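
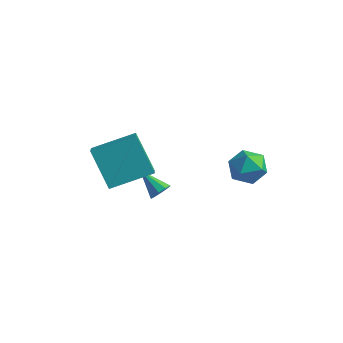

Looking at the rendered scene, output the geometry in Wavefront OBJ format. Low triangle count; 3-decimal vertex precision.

v 2.428 3.679 0.213
v 2.855 4.07 -0.601
v 3.165 2.27 -0.079
v 3.592 2.661 -0.893
v 3.869 2.972 0.016
v 3.413 3.843 0.196
v 2.607 2.497 -0.876
v 2.151 3.368 -0.696
v 2.966 3.34 -1.274
v 3.745 3.634 -0.723
v 2.275 2.706 0.043
v 3.054 3 0.594
v -0.033 0.743 -1.799
v 0.272 0.664 -1.324
v -1.287 0.937 -0.961
v 0.267 1.042 -1.418
v 0.122 1.281 -1.69
v -0.095 1.268 -2.013
v -0.284 1.009 -2.236
v -0.355 0.626 -2.254
v -0.276 0.298 -2.059
v -0.083 0.178 -1.742
v 0.134 0.323 -1.452
v -0.619 -2.375 0.713
v -0.004 -3.273 1.442
v -1.874 -1.919 2.334
v -1.259 -2.817 3.063
v 0.739 -0.923 1.357
v 1.354 -1.821 2.086
v -0.516 -0.467 2.978
v 0.099 -1.365 3.707
f 1 12 6
f 1 6 2
f 1 2 8
f 1 8 11
f 1 11 12
f 2 6 10
f 6 12 5
f 12 11 3
f 11 8 7
f 8 2 9
f 4 10 5
f 4 5 3
f 4 3 7
f 4 7 9
f 4 9 10
f 5 10 6
f 3 5 12
f 7 3 11
f 9 7 8
f 10 9 2
f 14 13 16
f 14 16 15
f 16 13 17
f 16 17 15
f 17 13 18
f 17 18 15
f 18 13 19
f 18 19 15
f 19 13 20
f 19 20 15
f 20 13 21
f 20 21 15
f 21 13 22
f 21 22 15
f 22 13 23
f 22 23 15
f 23 13 14
f 23 14 15
f 25 27 24
f 28 25 24
f 24 27 26
f 26 28 24
f 25 31 27
f 29 25 28
f 29 31 25
f 27 31 26
f 30 28 26
f 26 31 30
f 30 29 28
f 31 29 30



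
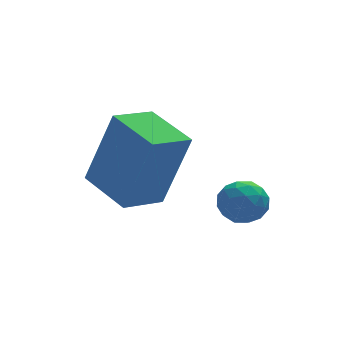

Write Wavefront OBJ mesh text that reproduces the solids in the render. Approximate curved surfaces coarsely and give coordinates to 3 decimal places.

v 1.381 -0.12 1.716
v 1.976 -0.321 1.891
v 0.984 -1.059 1.989
v 1.579 -1.26 2.164
v 1.274 -0.802 2.514
v 1.519 -0.222 2.345
v 1.441 -1.158 1.535
v 1.686 -0.578 1.366
v 2.013 -0.963 1.779
v 1.91 -0.743 2.384
v 1.05 -0.637 1.496
v 0.947 -0.417 2.101
v 1.713 -0.139 1.78
v 1.247 -1.241 2.1
v 1.067 -0.973 2.306
v 1.417 -1.091 2.409
v 1.445 -0.08 2.047
v 1.795 -0.198 2.149
v 1.382 -0.481 2.515
v 1.165 -1.182 1.731
v 1.515 -1.3 1.833
v 1.543 -0.289 1.471
v 1.893 -0.407 1.574
v 1.578 -0.899 1.365
v 2.085 -0.634 1.816
v 1.851 -1.185 1.977
v 1.77 -1.125 1.607
v 1.914 -0.784 1.508
v 2.024 -0.504 2.172
v 1.791 -1.056 2.332
v 1.611 -0.787 2.538
v 1.756 -0.446 2.439
v 2.046 -0.881 2.106
v 1.169 -0.324 1.548
v 0.936 -0.876 1.708
v 1.204 -0.934 1.441
v 1.349 -0.593 1.342
v 1.109 -0.195 1.903
v 0.875 -0.746 2.064
v 1.046 -0.596 2.372
v 1.19 -0.255 2.273
v 0.914 -0.499 1.774
v -1.183 -0.053 1.789
v -0.528 -0.225 3.883
v -1.782 1.312 2.089
v -1.126 1.14 4.182
v -0.114 0.48 1.498
v 0.542 0.308 3.591
v -0.712 1.845 1.797
v -0.057 1.673 3.891
f 1 38 17
f 38 12 41
f 17 41 6
f 38 41 17
f 1 17 13
f 17 6 18
f 13 18 2
f 17 18 13
f 1 13 22
f 13 2 23
f 22 23 8
f 13 23 22
f 1 22 34
f 22 8 37
f 34 37 11
f 22 37 34
f 1 34 38
f 34 11 42
f 38 42 12
f 34 42 38
f 2 18 29
f 18 6 32
f 29 32 10
f 18 32 29
f 6 41 19
f 41 12 40
f 19 40 5
f 41 40 19
f 12 42 39
f 42 11 35
f 39 35 3
f 42 35 39
f 11 37 36
f 37 8 24
f 36 24 7
f 37 24 36
f 8 23 28
f 23 2 25
f 28 25 9
f 23 25 28
f 4 30 16
f 30 10 31
f 16 31 5
f 30 31 16
f 4 16 14
f 16 5 15
f 14 15 3
f 16 15 14
f 4 14 21
f 14 3 20
f 21 20 7
f 14 20 21
f 4 21 26
f 21 7 27
f 26 27 9
f 21 27 26
f 4 26 30
f 26 9 33
f 30 33 10
f 26 33 30
f 5 31 19
f 31 10 32
f 19 32 6
f 31 32 19
f 3 15 39
f 15 5 40
f 39 40 12
f 15 40 39
f 7 20 36
f 20 3 35
f 36 35 11
f 20 35 36
f 9 27 28
f 27 7 24
f 28 24 8
f 27 24 28
f 10 33 29
f 33 9 25
f 29 25 2
f 33 25 29
f 44 46 43
f 47 44 43
f 43 46 45
f 45 47 43
f 44 50 46
f 48 44 47
f 48 50 44
f 46 50 45
f 49 47 45
f 45 50 49
f 49 48 47
f 50 48 49



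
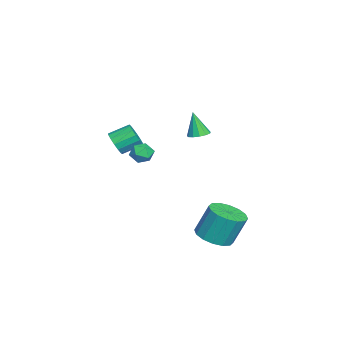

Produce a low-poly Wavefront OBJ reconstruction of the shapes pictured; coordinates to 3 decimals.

v -2.681 -2.763 0.437
v -2.19 -2.888 0.977
v -2.528 -1.863 1.522
v -3.019 -1.737 0.983
v -1.999 -2.685 0.714
v -2.337 -1.66 1.26
v -1.99 -2.503 0.377
v -2.329 -1.478 0.923
v -2.167 -2.39 0.056
v -2.505 -1.365 0.602
v -2.481 -2.378 -0.163
v -2.82 -1.352 0.383
v -2.849 -2.468 -0.221
v -3.187 -1.443 0.325
v -3.172 -2.637 -0.102
v -3.51 -1.612 0.443
v -3.363 -2.84 0.16
v -3.701 -1.815 0.706
v -3.371 -3.022 0.497
v -3.71 -1.997 1.043
v -3.195 -3.135 0.818
v -3.533 -2.11 1.364
v -2.88 -3.148 1.037
v -3.219 -2.122 1.583
v -2.513 -3.057 1.095
v -2.851 -2.032 1.641
v -0.506 -0.852 1.312
v -0.182 -1.311 0.942
v -1.358 -0.909 0.638
v -1.034 -1.368 0.268
v -1.248 -1.524 0.886
v -0.721 -1.489 1.303
v -0.819 -0.731 0.277
v -0.292 -0.696 0.694
v -0.375 -1.237 0.302
v -0.641 -1.727 0.679
v -0.899 -0.493 0.901
v -1.165 -0.983 1.278
v 1.03 2.661 -3.781
v 1.572 1.877 -3.418
v 1.452 2.555 -1.776
v 0.91 3.339 -2.139
v 1.93 2.244 -3.543
v 1.81 2.922 -1.902
v 2.047 2.723 -3.732
v 1.927 3.401 -2.091
v 1.891 3.185 -3.935
v 1.772 3.863 -2.293
v 1.505 3.507 -4.096
v 1.385 4.185 -2.454
v 0.991 3.602 -4.172
v 0.872 4.28 -2.531
v 0.488 3.445 -4.144
v 0.368 4.123 -2.502
v 0.13 3.078 -4.018
v 0.01 3.756 -2.377
v 0.013 2.599 -3.829
v -0.107 3.277 -2.188
v 0.168 2.137 -3.627
v 0.049 2.815 -1.985
v 0.555 1.815 -3.466
v 0.435 2.493 -1.824
v 1.068 1.72 -3.389
v 0.949 2.398 -1.748
v 0.073 1.794 2.639
v 0.614 1.588 2.679
v -0.153 1.466 4.001
v 0.63 1.905 2.758
v 0.469 2.187 2.799
v 0.182 2.343 2.789
v -0.139 2.326 2.731
v -0.393 2.139 2.644
v -0.499 1.843 2.555
v -0.423 1.531 2.493
v -0.19 1.303 2.477
v 0.127 1.23 2.512
v 0.427 1.337 2.587
f 2 1 5
f 2 5 3
f 3 5 6
f 3 6 4
f 5 1 7
f 5 7 6
f 6 7 8
f 6 8 4
f 7 1 9
f 7 9 8
f 8 9 10
f 8 10 4
f 9 1 11
f 9 11 10
f 10 11 12
f 10 12 4
f 11 1 13
f 11 13 12
f 12 13 14
f 12 14 4
f 13 1 15
f 13 15 14
f 14 15 16
f 14 16 4
f 15 1 17
f 15 17 16
f 16 17 18
f 16 18 4
f 17 1 19
f 17 19 18
f 18 19 20
f 18 20 4
f 19 1 21
f 19 21 20
f 20 21 22
f 20 22 4
f 21 1 23
f 21 23 22
f 22 23 24
f 22 24 4
f 23 1 25
f 23 25 24
f 24 25 26
f 24 26 4
f 25 1 2
f 25 2 26
f 26 2 3
f 26 3 4
f 27 38 32
f 27 32 28
f 27 28 34
f 27 34 37
f 27 37 38
f 28 32 36
f 32 38 31
f 38 37 29
f 37 34 33
f 34 28 35
f 30 36 31
f 30 31 29
f 30 29 33
f 30 33 35
f 30 35 36
f 31 36 32
f 29 31 38
f 33 29 37
f 35 33 34
f 36 35 28
f 40 39 43
f 40 43 41
f 41 43 44
f 41 44 42
f 43 39 45
f 43 45 44
f 44 45 46
f 44 46 42
f 45 39 47
f 45 47 46
f 46 47 48
f 46 48 42
f 47 39 49
f 47 49 48
f 48 49 50
f 48 50 42
f 49 39 51
f 49 51 50
f 50 51 52
f 50 52 42
f 51 39 53
f 51 53 52
f 52 53 54
f 52 54 42
f 53 39 55
f 53 55 54
f 54 55 56
f 54 56 42
f 55 39 57
f 55 57 56
f 56 57 58
f 56 58 42
f 57 39 59
f 57 59 58
f 58 59 60
f 58 60 42
f 59 39 61
f 59 61 60
f 60 61 62
f 60 62 42
f 61 39 63
f 61 63 62
f 62 63 64
f 62 64 42
f 63 39 40
f 63 40 64
f 64 40 41
f 64 41 42
f 66 65 68
f 66 68 67
f 68 65 69
f 68 69 67
f 69 65 70
f 69 70 67
f 70 65 71
f 70 71 67
f 71 65 72
f 71 72 67
f 72 65 73
f 72 73 67
f 73 65 74
f 73 74 67
f 74 65 75
f 74 75 67
f 75 65 76
f 75 76 67
f 76 65 77
f 76 77 67
f 77 65 66
f 77 66 67



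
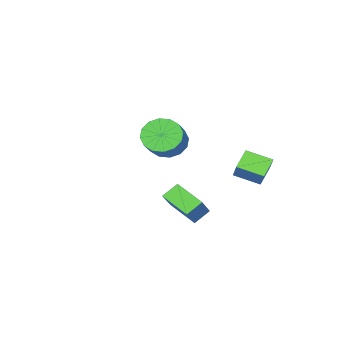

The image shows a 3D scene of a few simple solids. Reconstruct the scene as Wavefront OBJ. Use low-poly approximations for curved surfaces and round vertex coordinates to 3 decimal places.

v 0.01 3.086 -3.171
v 1.058 3.532 -2.061
v 0.061 4.422 -3.757
v 1.109 4.869 -2.647
v 0.671 2.831 -3.693
v 1.719 3.278 -2.583
v 0.722 4.168 -4.279
v 1.77 4.614 -3.169
v -3.802 4.098 -3.859
v -3.292 2.995 -3.455
v -4.726 3.881 -3.283
v -4.215 2.779 -2.879
v -3.405 4.581 -3.041
v -2.894 3.479 -2.637
v -4.328 4.365 -2.465
v -3.818 3.262 -2.061
v -4.134 -1.397 -3.069
v -3.503 -1.365 -3.805
v -2.414 -0.791 -2.846
v -3.046 -0.823 -2.111
v -3.733 -0.919 -3.812
v -2.644 -0.345 -2.853
v -4.07 -0.6 -3.619
v -2.981 -0.027 -2.661
v -4.424 -0.496 -3.28
v -3.336 0.078 -2.321
v -4.701 -0.632 -2.884
v -3.613 -0.058 -1.925
v -4.826 -0.974 -2.537
v -3.738 -0.4 -1.579
v -4.766 -1.429 -2.334
v -3.677 -0.855 -1.375
v -4.536 -1.875 -2.327
v -3.447 -1.301 -1.368
v -4.199 -2.193 -2.519
v -3.11 -1.62 -1.561
v -3.844 -2.298 -2.859
v -2.756 -1.724 -1.9
v -3.567 -2.162 -3.255
v -2.479 -1.588 -2.296
v -3.442 -1.82 -3.601
v -2.354 -1.246 -2.643
f 2 4 1
f 5 2 1
f 1 4 3
f 3 5 1
f 2 8 4
f 6 2 5
f 6 8 2
f 4 8 3
f 7 5 3
f 3 8 7
f 7 6 5
f 8 6 7
f 10 12 9
f 13 10 9
f 9 12 11
f 11 13 9
f 10 16 12
f 14 10 13
f 14 16 10
f 12 16 11
f 15 13 11
f 11 16 15
f 15 14 13
f 16 14 15
f 18 17 21
f 18 21 19
f 19 21 22
f 19 22 20
f 21 17 23
f 21 23 22
f 22 23 24
f 22 24 20
f 23 17 25
f 23 25 24
f 24 25 26
f 24 26 20
f 25 17 27
f 25 27 26
f 26 27 28
f 26 28 20
f 27 17 29
f 27 29 28
f 28 29 30
f 28 30 20
f 29 17 31
f 29 31 30
f 30 31 32
f 30 32 20
f 31 17 33
f 31 33 32
f 32 33 34
f 32 34 20
f 33 17 35
f 33 35 34
f 34 35 36
f 34 36 20
f 35 17 37
f 35 37 36
f 36 37 38
f 36 38 20
f 37 17 39
f 37 39 38
f 38 39 40
f 38 40 20
f 39 17 41
f 39 41 40
f 40 41 42
f 40 42 20
f 41 17 18
f 41 18 42
f 42 18 19
f 42 19 20



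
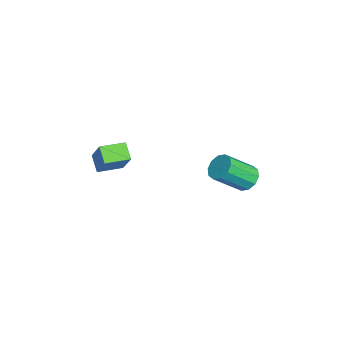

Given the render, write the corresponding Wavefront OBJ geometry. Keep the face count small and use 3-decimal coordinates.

v 1.03 4.745 -2.498
v 1.795 5.121 -2.381
v 2.334 3.591 -0.985
v 1.57 3.215 -1.102
v 1.456 5.325 -2.027
v 1.995 3.795 -0.631
v 0.954 5.307 -1.852
v 1.493 3.778 -0.456
v 0.482 5.075 -1.924
v 1.021 3.546 -0.528
v 0.219 4.717 -2.215
v 0.758 3.187 -0.819
v 0.266 4.369 -2.615
v 0.805 2.839 -1.219
v 0.605 4.165 -2.969
v 1.144 2.635 -1.573
v 1.107 4.182 -3.144
v 1.646 2.653 -1.748
v 1.579 4.414 -3.072
v 2.118 2.885 -1.676
v 1.842 4.773 -2.781
v 2.381 3.243 -1.385
v 2.376 -3.197 -0.724
v 1.529 -3.458 -0.039
v 1.92 -1.842 -0.771
v 1.073 -2.104 -0.086
v 3.467 -2.776 0.786
v 2.62 -3.038 1.471
v 3.011 -1.422 0.739
v 2.164 -1.683 1.424
f 2 1 5
f 2 5 3
f 3 5 6
f 3 6 4
f 5 1 7
f 5 7 6
f 6 7 8
f 6 8 4
f 7 1 9
f 7 9 8
f 8 9 10
f 8 10 4
f 9 1 11
f 9 11 10
f 10 11 12
f 10 12 4
f 11 1 13
f 11 13 12
f 12 13 14
f 12 14 4
f 13 1 15
f 13 15 14
f 14 15 16
f 14 16 4
f 15 1 17
f 15 17 16
f 16 17 18
f 16 18 4
f 17 1 19
f 17 19 18
f 18 19 20
f 18 20 4
f 19 1 21
f 19 21 20
f 20 21 22
f 20 22 4
f 21 1 2
f 21 2 22
f 22 2 3
f 22 3 4
f 24 26 23
f 27 24 23
f 23 26 25
f 25 27 23
f 24 30 26
f 28 24 27
f 28 30 24
f 26 30 25
f 29 27 25
f 25 30 29
f 29 28 27
f 30 28 29



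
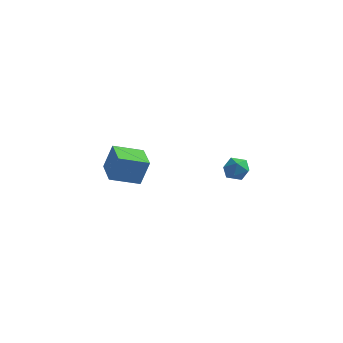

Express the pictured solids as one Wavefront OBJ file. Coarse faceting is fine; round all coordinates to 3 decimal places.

v -4.859 0.72 -3.485
v -4.46 0.908 -2.135
v -3.642 1.536 -3.959
v -3.244 1.725 -2.609
v -4.036 -0.545 -3.551
v -3.638 -0.356 -2.201
v -2.82 0.272 -4.025
v -2.421 0.46 -2.675
v 2 0.032 -1.526
v 2.48 -0.307 -1.157
v 1.76 -0.913 -2.083
v 2.24 -1.252 -1.714
v 1.658 -1.031 -1.407
v 1.807 -0.447 -1.063
v 2.433 -0.773 -2.177
v 2.582 -0.189 -1.833
v 2.748 -0.805 -1.559
v 2.268 -0.964 -1.083
v 1.972 -0.256 -2.157
v 1.492 -0.415 -1.681
f 2 4 1
f 5 2 1
f 1 4 3
f 3 5 1
f 2 8 4
f 6 2 5
f 6 8 2
f 4 8 3
f 7 5 3
f 3 8 7
f 7 6 5
f 8 6 7
f 9 20 14
f 9 14 10
f 9 10 16
f 9 16 19
f 9 19 20
f 10 14 18
f 14 20 13
f 20 19 11
f 19 16 15
f 16 10 17
f 12 18 13
f 12 13 11
f 12 11 15
f 12 15 17
f 12 17 18
f 13 18 14
f 11 13 20
f 15 11 19
f 17 15 16
f 18 17 10



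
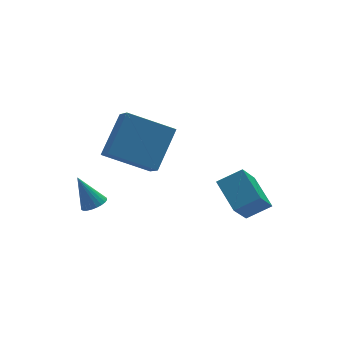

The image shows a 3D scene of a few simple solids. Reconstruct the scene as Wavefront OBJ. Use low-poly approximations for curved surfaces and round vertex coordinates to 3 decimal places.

v -3.695 3.274 -1.923
v -3.376 3.751 -2.064
v -4.105 3.946 -0.577
v -3.581 3.805 -2.153
v -3.803 3.78 -2.208
v -4.008 3.677 -2.22
v -4.166 3.513 -2.186
v -4.252 3.312 -2.112
v -4.253 3.106 -2.01
v -4.17 2.925 -1.894
v -4.013 2.798 -1.783
v -3.809 2.743 -1.693
v -3.587 2.769 -1.639
v -3.381 2.872 -1.627
v -3.223 3.036 -1.661
v -3.137 3.236 -1.734
v -3.136 3.443 -1.837
v -3.22 3.623 -1.952
v 0.103 -1.579 -0.064
v 1.137 -1.842 0.507
v 0.092 -0.134 0.622
v 1.125 -0.397 1.193
v 1.055 -0.903 -1.473
v 2.088 -1.166 -0.902
v 1.043 0.542 -0.787
v 2.077 0.279 -0.216
v -4.084 0.958 3.117
v -2.789 1.916 4.433
v -3.965 1.874 2.334
v -2.67 2.831 3.651
v -2.43 -0.031 2.209
v -1.135 0.926 3.526
v -2.311 0.884 1.427
v -1.016 1.842 2.743
f 2 1 4
f 2 4 3
f 4 1 5
f 4 5 3
f 5 1 6
f 5 6 3
f 6 1 7
f 6 7 3
f 7 1 8
f 7 8 3
f 8 1 9
f 8 9 3
f 9 1 10
f 9 10 3
f 10 1 11
f 10 11 3
f 11 1 12
f 11 12 3
f 12 1 13
f 12 13 3
f 13 1 14
f 13 14 3
f 14 1 15
f 14 15 3
f 15 1 16
f 15 16 3
f 16 1 17
f 16 17 3
f 17 1 18
f 17 18 3
f 18 1 2
f 18 2 3
f 20 22 19
f 23 20 19
f 19 22 21
f 21 23 19
f 20 26 22
f 24 20 23
f 24 26 20
f 22 26 21
f 25 23 21
f 21 26 25
f 25 24 23
f 26 24 25
f 28 30 27
f 31 28 27
f 27 30 29
f 29 31 27
f 28 34 30
f 32 28 31
f 32 34 28
f 30 34 29
f 33 31 29
f 29 34 33
f 33 32 31
f 34 32 33



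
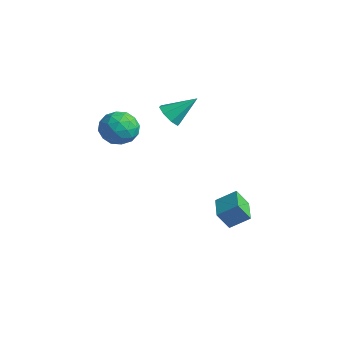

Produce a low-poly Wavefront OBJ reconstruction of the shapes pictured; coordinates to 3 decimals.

v 1.168 2.271 1.092
v 1.684 1.966 1.115
v 1.672 3.189 1.928
v 1.678 2.277 0.777
v 1.373 2.584 0.624
v 0.948 2.708 0.745
v 0.651 2.576 1.069
v 0.657 2.265 1.407
v 0.962 1.958 1.561
v 1.387 1.834 1.44
v 1.588 0.157 1.17
v 2.327 0.021 1.442
v 1.153 -0.861 1.838
v 1.892 -0.997 2.11
v 1.489 -0.352 2.354
v 1.758 0.278 1.941
v 1.722 -1.118 1.339
v 1.991 -0.488 0.926
v 2.41 -0.767 1.547
v 2.266 -0.294 2.174
v 1.214 -0.546 1.106
v 1.07 -0.073 1.733
v 1.996 0.178 1.247
v 1.484 -1.018 2.033
v 1.248 -0.639 2.176
v 1.682 -0.719 2.336
v 1.661 0.329 1.541
v 2.095 0.249 1.701
v 1.603 0.03 2.237
v 1.385 -1.089 1.579
v 1.819 -1.169 1.739
v 1.798 -0.121 0.944
v 2.232 -0.201 1.104
v 1.877 -0.87 1.043
v 2.478 -0.365 1.469
v 2.223 -0.963 1.862
v 2.123 -1.034 1.408
v 2.281 -0.664 1.165
v 2.394 -0.087 1.838
v 2.138 -0.685 2.23
v 1.902 -0.306 2.374
v 2.06 0.064 2.131
v 2.443 -0.55 1.899
v 1.342 -0.155 1.05
v 1.086 -0.753 1.442
v 1.42 -0.904 1.149
v 1.578 -0.534 0.906
v 1.257 0.123 1.418
v 1.002 -0.475 1.811
v 1.199 -0.176 2.115
v 1.357 0.194 1.872
v 1.037 -0.29 1.381
v 3.15 3.526 -3.726
v 2.892 3.125 -3.01
v 3.623 4.15 -3.207
v 3.366 3.75 -2.491
v 4.114 2.83 -3.769
v 3.857 2.43 -3.053
v 4.588 3.455 -3.25
v 4.33 3.054 -2.534
f 2 1 4
f 2 4 3
f 4 1 5
f 4 5 3
f 5 1 6
f 5 6 3
f 6 1 7
f 6 7 3
f 7 1 8
f 7 8 3
f 8 1 9
f 8 9 3
f 9 1 10
f 9 10 3
f 10 1 2
f 10 2 3
f 11 48 27
f 48 22 51
f 27 51 16
f 48 51 27
f 11 27 23
f 27 16 28
f 23 28 12
f 27 28 23
f 11 23 32
f 23 12 33
f 32 33 18
f 23 33 32
f 11 32 44
f 32 18 47
f 44 47 21
f 32 47 44
f 11 44 48
f 44 21 52
f 48 52 22
f 44 52 48
f 12 28 39
f 28 16 42
f 39 42 20
f 28 42 39
f 16 51 29
f 51 22 50
f 29 50 15
f 51 50 29
f 22 52 49
f 52 21 45
f 49 45 13
f 52 45 49
f 21 47 46
f 47 18 34
f 46 34 17
f 47 34 46
f 18 33 38
f 33 12 35
f 38 35 19
f 33 35 38
f 14 40 26
f 40 20 41
f 26 41 15
f 40 41 26
f 14 26 24
f 26 15 25
f 24 25 13
f 26 25 24
f 14 24 31
f 24 13 30
f 31 30 17
f 24 30 31
f 14 31 36
f 31 17 37
f 36 37 19
f 31 37 36
f 14 36 40
f 36 19 43
f 40 43 20
f 36 43 40
f 15 41 29
f 41 20 42
f 29 42 16
f 41 42 29
f 13 25 49
f 25 15 50
f 49 50 22
f 25 50 49
f 17 30 46
f 30 13 45
f 46 45 21
f 30 45 46
f 19 37 38
f 37 17 34
f 38 34 18
f 37 34 38
f 20 43 39
f 43 19 35
f 39 35 12
f 43 35 39
f 54 56 53
f 57 54 53
f 53 56 55
f 55 57 53
f 54 60 56
f 58 54 57
f 58 60 54
f 56 60 55
f 59 57 55
f 55 60 59
f 59 58 57
f 60 58 59



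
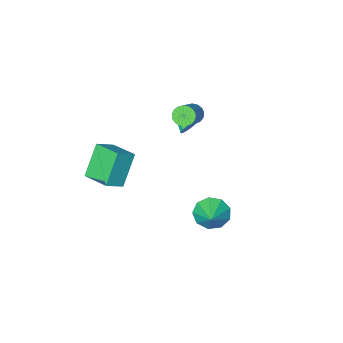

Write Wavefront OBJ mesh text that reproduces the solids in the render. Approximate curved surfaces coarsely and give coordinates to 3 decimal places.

v -0.639 2.409 -1.908
v -0.282 2.65 -2.618
v -0.061 3.191 -1.352
v -0.76 2.943 -2.532
v -1.182 2.987 -2.155
v -1.35 2.76 -1.662
v -1.185 2.369 -1.284
v -0.765 1.997 -1.199
v -0.286 1.818 -1.445
v 0.028 1.915 -1.908
v 0.03 2.244 -2.371
v -3.407 -3.103 -0.774
v -3.009 -3.141 -1.152
v -2.036 -2.396 -0.204
v -2.433 -2.357 0.174
v -3.128 -2.914 -1.209
v -2.155 -2.168 -0.261
v -3.311 -2.729 -1.166
v -2.337 -1.984 -0.218
v -3.516 -2.63 -1.033
v -2.542 -1.885 -0.086
v -3.696 -2.64 -0.841
v -2.722 -1.894 0.106
v -3.809 -2.755 -0.634
v -2.836 -2.01 0.314
v -3.831 -2.95 -0.458
v -2.857 -2.205 0.489
v -3.755 -3.18 -0.355
v -2.781 -2.435 0.593
v -3.6 -3.393 -0.348
v -2.626 -2.647 0.6
v -3.4 -3.538 -0.438
v -2.426 -2.793 0.509
v -3.202 -3.585 -0.605
v -2.228 -2.839 0.342
v -3.051 -3.52 -0.811
v -2.077 -2.775 0.136
v -2.981 -3.36 -1.008
v -2.008 -2.615 -0.061
v 1.461 -3.073 -2.715
v 0.531 -3.538 -1.283
v 1.21 -1.704 -2.434
v 0.28 -2.169 -1.002
v 2.36 -3.031 -2.118
v 1.43 -3.496 -0.686
v 2.109 -1.662 -1.837
v 1.179 -2.127 -0.405
v -3.264 -3.147 -1.709
v -3.025 -2.919 -1.32
v -3.076 -4.093 -1.271
v -3.302 -2.939 -1.244
v -3.566 -3.025 -1.316
v -3.735 -3.15 -1.513
v -3.754 -3.273 -1.771
v -3.618 -3.356 -2.01
v -3.37 -3.373 -2.153
v -3.088 -3.318 -2.155
v -2.862 -3.208 -2.016
v -2.764 -3.079 -1.778
v -2.825 -2.971 -1.519
f 2 1 4
f 2 4 3
f 4 1 5
f 4 5 3
f 5 1 6
f 5 6 3
f 6 1 7
f 6 7 3
f 7 1 8
f 7 8 3
f 8 1 9
f 8 9 3
f 9 1 10
f 9 10 3
f 10 1 11
f 10 11 3
f 11 1 2
f 11 2 3
f 13 12 16
f 13 16 14
f 14 16 17
f 14 17 15
f 16 12 18
f 16 18 17
f 17 18 19
f 17 19 15
f 18 12 20
f 18 20 19
f 19 20 21
f 19 21 15
f 20 12 22
f 20 22 21
f 21 22 23
f 21 23 15
f 22 12 24
f 22 24 23
f 23 24 25
f 23 25 15
f 24 12 26
f 24 26 25
f 25 26 27
f 25 27 15
f 26 12 28
f 26 28 27
f 27 28 29
f 27 29 15
f 28 12 30
f 28 30 29
f 29 30 31
f 29 31 15
f 30 12 32
f 30 32 31
f 31 32 33
f 31 33 15
f 32 12 34
f 32 34 33
f 33 34 35
f 33 35 15
f 34 12 36
f 34 36 35
f 35 36 37
f 35 37 15
f 36 12 38
f 36 38 37
f 37 38 39
f 37 39 15
f 38 12 13
f 38 13 39
f 39 13 14
f 39 14 15
f 41 43 40
f 44 41 40
f 40 43 42
f 42 44 40
f 41 47 43
f 45 41 44
f 45 47 41
f 43 47 42
f 46 44 42
f 42 47 46
f 46 45 44
f 47 45 46
f 49 48 51
f 49 51 50
f 51 48 52
f 51 52 50
f 52 48 53
f 52 53 50
f 53 48 54
f 53 54 50
f 54 48 55
f 54 55 50
f 55 48 56
f 55 56 50
f 56 48 57
f 56 57 50
f 57 48 58
f 57 58 50
f 58 48 59
f 58 59 50
f 59 48 60
f 59 60 50
f 60 48 49
f 60 49 50



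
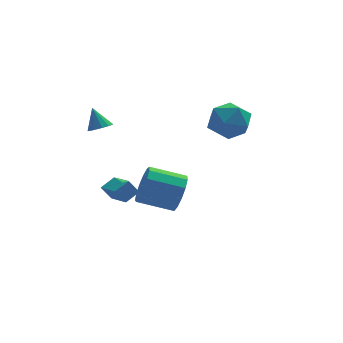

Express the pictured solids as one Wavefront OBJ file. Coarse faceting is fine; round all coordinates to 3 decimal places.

v -3.145 2.94 -1.008
v -2.592 1.432 -0.451
v -2.435 3.359 -0.579
v -1.882 1.852 -0.022
v -2.638 2.848 -1.758
v -2.085 1.341 -1.201
v -1.928 3.268 -1.329
v -1.375 1.76 -0.772
v -3.081 3.176 3.091
v -2.726 2.726 3.419
v -3.419 3.724 4.209
v -2.496 3.011 3.349
v -2.452 3.347 3.197
v -2.608 3.629 3.012
v -2.914 3.768 2.851
v -3.273 3.718 2.767
v -3.571 3.496 2.786
v -3.713 3.173 2.902
v -3.655 2.85 3.077
v -3.414 2.631 3.258
v -3.068 2.585 3.385
v 2.078 2.614 3.009
v 2.826 3.226 2.215
v 3.594 2.494 4.345
v 4.342 3.106 3.551
v 3.39 3.704 4.099
v 2.453 3.778 3.274
v 3.967 1.942 3.286
v 3.03 2.016 2.461
v 3.994 2.81 2.386
v 3.637 3.899 2.889
v 2.783 1.821 3.671
v 2.426 2.91 4.174
v 0.249 -0.898 0.54
v 0.635 -0.505 1.481
v -1.122 -0.208 2.08
v -1.509 -0.602 1.14
v 0.586 -0.025 1.099
v -1.171 0.271 1.698
v 0.43 0.177 0.541
v -1.327 0.473 1.14
v 0.216 0.038 -0.018
v -1.541 0.334 0.581
v 0.013 -0.399 -0.399
v -1.745 -0.102 0.2
v -0.116 -0.993 -0.482
v -1.873 -0.697 0.117
v -0.129 -1.558 -0.241
v -1.886 -1.262 0.358
v -0.022 -1.913 0.249
v -1.779 -1.617 0.848
v 0.171 -1.946 0.831
v -1.586 -1.65 1.43
v 0.389 -1.646 1.321
v -1.369 -1.35 1.92
v 0.562 -1.109 1.563
v -1.196 -0.812 2.162
f 2 4 1
f 5 2 1
f 1 4 3
f 3 5 1
f 2 8 4
f 6 2 5
f 6 8 2
f 4 8 3
f 7 5 3
f 3 8 7
f 7 6 5
f 8 6 7
f 10 9 12
f 10 12 11
f 12 9 13
f 12 13 11
f 13 9 14
f 13 14 11
f 14 9 15
f 14 15 11
f 15 9 16
f 15 16 11
f 16 9 17
f 16 17 11
f 17 9 18
f 17 18 11
f 18 9 19
f 18 19 11
f 19 9 20
f 19 20 11
f 20 9 21
f 20 21 11
f 21 9 10
f 21 10 11
f 22 33 27
f 22 27 23
f 22 23 29
f 22 29 32
f 22 32 33
f 23 27 31
f 27 33 26
f 33 32 24
f 32 29 28
f 29 23 30
f 25 31 26
f 25 26 24
f 25 24 28
f 25 28 30
f 25 30 31
f 26 31 27
f 24 26 33
f 28 24 32
f 30 28 29
f 31 30 23
f 35 34 38
f 35 38 36
f 36 38 39
f 36 39 37
f 38 34 40
f 38 40 39
f 39 40 41
f 39 41 37
f 40 34 42
f 40 42 41
f 41 42 43
f 41 43 37
f 42 34 44
f 42 44 43
f 43 44 45
f 43 45 37
f 44 34 46
f 44 46 45
f 45 46 47
f 45 47 37
f 46 34 48
f 46 48 47
f 47 48 49
f 47 49 37
f 48 34 50
f 48 50 49
f 49 50 51
f 49 51 37
f 50 34 52
f 50 52 51
f 51 52 53
f 51 53 37
f 52 34 54
f 52 54 53
f 53 54 55
f 53 55 37
f 54 34 56
f 54 56 55
f 55 56 57
f 55 57 37
f 56 34 35
f 56 35 57
f 57 35 36
f 57 36 37



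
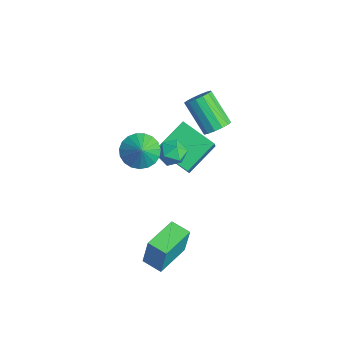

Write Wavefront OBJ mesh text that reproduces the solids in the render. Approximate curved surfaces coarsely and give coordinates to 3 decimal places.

v -2.923 0.301 -2.872
v -4.472 -0.623 -2.132
v -3.418 1.941 -1.859
v -4.967 1.017 -1.119
v -1.853 -0.297 -1.381
v -3.402 -1.221 -0.641
v -2.348 1.343 -0.368
v -3.897 0.419 0.372
v -0.611 -3.288 2.777
v 0.028 -3.596 2.144
v 0.071 -3.492 3.563
v 0.115 -3.212 2.168
v 0.077 -2.84 2.298
v -0.08 -2.546 2.51
v -0.329 -2.381 2.769
v -0.626 -2.372 3.028
v -0.921 -2.521 3.245
v -1.162 -2.803 3.38
v -1.307 -3.169 3.411
v -1.333 -3.556 3.333
v -1.233 -3.896 3.158
v -1.026 -4.131 2.918
v -0.747 -4.22 2.653
v -0.444 -4.148 2.409
v -0.17 -3.927 2.229
v -0.432 -1.368 2.225
v 0.182 -1.266 2.674
v -0.362 -2.594 2.406
v 0.252 -2.492 2.855
v -0.439 -2.257 3.091
v -0.483 -1.499 2.979
v 0.303 -2.361 2.101
v 0.259 -1.603 1.989
v 0.636 -1.88 2.597
v 0.178 -1.816 3.209
v -0.358 -2.044 1.871
v -0.816 -1.98 2.483
v 0.207 -2.361 -3.915
v 0.418 -2.181 -2.309
v 1.106 -1.847 -4.09
v 1.317 -1.667 -2.484
v 1.163 -4.013 -3.856
v 1.374 -3.833 -2.25
v 2.062 -3.499 -4.031
v 2.273 -3.319 -2.425
v -1.413 1.017 1.893
v -0.897 1.012 2.409
v -2.25 0.639 3.762
v -2.767 0.643 3.247
v -1.014 1.371 2.391
v -2.367 0.998 3.744
v -1.238 1.635 2.239
v -2.591 1.261 3.593
v -1.509 1.733 1.995
v -2.862 1.36 3.349
v -1.755 1.639 1.724
v -3.108 1.266 3.078
v -1.909 1.379 1.498
v -3.262 1.006 2.851
v -1.93 1.021 1.378
v -3.283 0.648 2.731
v -1.813 0.662 1.396
v -3.166 0.289 2.749
v -1.589 0.399 1.547
v -2.942 0.025 2.901
v -1.318 0.3 1.791
v -2.671 -0.073 3.145
v -1.072 0.394 2.062
v -2.425 0.021 3.416
v -0.918 0.654 2.289
v -2.271 0.281 3.642
f 2 4 1
f 5 2 1
f 1 4 3
f 3 5 1
f 2 8 4
f 6 2 5
f 6 8 2
f 4 8 3
f 7 5 3
f 3 8 7
f 7 6 5
f 8 6 7
f 10 9 12
f 10 12 11
f 12 9 13
f 12 13 11
f 13 9 14
f 13 14 11
f 14 9 15
f 14 15 11
f 15 9 16
f 15 16 11
f 16 9 17
f 16 17 11
f 17 9 18
f 17 18 11
f 18 9 19
f 18 19 11
f 19 9 20
f 19 20 11
f 20 9 21
f 20 21 11
f 21 9 22
f 21 22 11
f 22 9 23
f 22 23 11
f 23 9 24
f 23 24 11
f 24 9 25
f 24 25 11
f 25 9 10
f 25 10 11
f 26 37 31
f 26 31 27
f 26 27 33
f 26 33 36
f 26 36 37
f 27 31 35
f 31 37 30
f 37 36 28
f 36 33 32
f 33 27 34
f 29 35 30
f 29 30 28
f 29 28 32
f 29 32 34
f 29 34 35
f 30 35 31
f 28 30 37
f 32 28 36
f 34 32 33
f 35 34 27
f 39 41 38
f 42 39 38
f 38 41 40
f 40 42 38
f 39 45 41
f 43 39 42
f 43 45 39
f 41 45 40
f 44 42 40
f 40 45 44
f 44 43 42
f 45 43 44
f 47 46 50
f 47 50 48
f 48 50 51
f 48 51 49
f 50 46 52
f 50 52 51
f 51 52 53
f 51 53 49
f 52 46 54
f 52 54 53
f 53 54 55
f 53 55 49
f 54 46 56
f 54 56 55
f 55 56 57
f 55 57 49
f 56 46 58
f 56 58 57
f 57 58 59
f 57 59 49
f 58 46 60
f 58 60 59
f 59 60 61
f 59 61 49
f 60 46 62
f 60 62 61
f 61 62 63
f 61 63 49
f 62 46 64
f 62 64 63
f 63 64 65
f 63 65 49
f 64 46 66
f 64 66 65
f 65 66 67
f 65 67 49
f 66 46 68
f 66 68 67
f 67 68 69
f 67 69 49
f 68 46 70
f 68 70 69
f 69 70 71
f 69 71 49
f 70 46 47
f 70 47 71
f 71 47 48
f 71 48 49



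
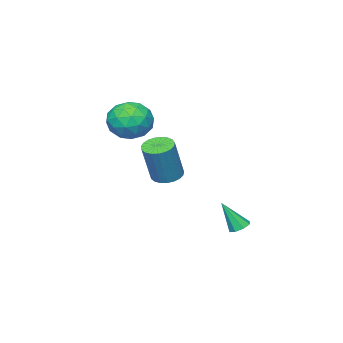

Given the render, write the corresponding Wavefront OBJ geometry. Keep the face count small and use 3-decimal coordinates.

v 0.143 1.107 -4.576
v 0.633 1.282 -4.673
v 0.637 0.493 -3.184
v 0.408 1.554 -4.473
v 0.028 1.564 -4.334
v -0.286 1.306 -4.336
v -0.348 0.932 -4.479
v -0.123 0.66 -4.679
v 0.258 0.65 -4.819
v 0.571 0.908 -4.816
v 0.292 -2.937 -2.43
v 0.692 -3.563 -2.535
v 1.488 -3.388 -0.535
v 1.088 -2.763 -0.43
v 0.89 -3.343 -2.633
v 1.686 -3.168 -0.632
v 0.984 -3.052 -2.696
v 1.78 -2.877 -0.695
v 0.958 -2.742 -2.713
v 1.755 -2.567 -0.712
v 0.818 -2.465 -2.681
v 1.614 -2.291 -0.681
v 0.586 -2.27 -2.606
v 1.383 -2.096 -0.605
v 0.304 -2.191 -2.5
v 1.1 -2.016 -0.5
v 0.019 -2.24 -2.382
v 0.816 -2.066 -0.382
v -0.218 -2.41 -2.273
v 0.578 -2.236 -0.273
v -0.367 -2.671 -2.191
v 0.429 -2.497 -0.191
v -0.403 -2.979 -2.15
v 0.394 -2.804 -0.15
v -0.318 -3.279 -2.158
v 0.478 -3.104 -0.157
v -0.128 -3.52 -2.212
v 0.669 -3.345 -0.212
v 0.135 -3.66 -2.305
v 0.931 -3.485 -0.304
v 0.425 -3.675 -2.419
v 1.221 -3.501 -0.419
v 2.088 -2.404 2.001
v 2.936 -2.145 1.344
v 2.024 -4.035 1.276
v 2.872 -3.776 0.619
v 3.031 -3.892 1.705
v 3.071 -2.883 2.153
v 1.889 -3.297 0.467
v 1.929 -2.288 0.915
v 2.813 -2.696 0.395
v 3.519 -3.064 1.161
v 1.441 -3.116 1.459
v 2.147 -3.484 2.225
v 2.517 -2.131 1.736
v 2.443 -4.049 0.884
v 2.536 -4.117 1.522
v 3.035 -3.964 1.136
v 2.596 -2.565 2.212
v 3.095 -2.413 1.826
v 3.151 -3.44 2.038
v 1.865 -3.767 0.794
v 2.364 -3.615 0.408
v 1.925 -2.216 1.484
v 2.424 -2.063 1.098
v 1.809 -2.74 0.582
v 2.944 -2.303 0.792
v 2.906 -3.262 0.366
v 2.329 -2.98 0.277
v 2.352 -2.387 0.54
v 3.359 -2.519 1.242
v 3.321 -3.478 0.816
v 3.415 -3.546 1.454
v 3.438 -2.953 1.718
v 3.287 -2.843 0.685
v 1.639 -2.702 1.804
v 1.601 -3.661 1.378
v 1.522 -3.227 0.902
v 1.545 -2.634 1.166
v 2.054 -2.918 2.254
v 2.016 -3.877 1.828
v 2.608 -3.793 2.08
v 2.631 -3.2 2.343
v 1.673 -3.337 1.935
f 2 1 4
f 2 4 3
f 4 1 5
f 4 5 3
f 5 1 6
f 5 6 3
f 6 1 7
f 6 7 3
f 7 1 8
f 7 8 3
f 8 1 9
f 8 9 3
f 9 1 10
f 9 10 3
f 10 1 2
f 10 2 3
f 12 11 15
f 12 15 13
f 13 15 16
f 13 16 14
f 15 11 17
f 15 17 16
f 16 17 18
f 16 18 14
f 17 11 19
f 17 19 18
f 18 19 20
f 18 20 14
f 19 11 21
f 19 21 20
f 20 21 22
f 20 22 14
f 21 11 23
f 21 23 22
f 22 23 24
f 22 24 14
f 23 11 25
f 23 25 24
f 24 25 26
f 24 26 14
f 25 11 27
f 25 27 26
f 26 27 28
f 26 28 14
f 27 11 29
f 27 29 28
f 28 29 30
f 28 30 14
f 29 11 31
f 29 31 30
f 30 31 32
f 30 32 14
f 31 11 33
f 31 33 32
f 32 33 34
f 32 34 14
f 33 11 35
f 33 35 34
f 34 35 36
f 34 36 14
f 35 11 37
f 35 37 36
f 36 37 38
f 36 38 14
f 37 11 39
f 37 39 38
f 38 39 40
f 38 40 14
f 39 11 41
f 39 41 40
f 40 41 42
f 40 42 14
f 41 11 12
f 41 12 42
f 42 12 13
f 42 13 14
f 43 80 59
f 80 54 83
f 59 83 48
f 80 83 59
f 43 59 55
f 59 48 60
f 55 60 44
f 59 60 55
f 43 55 64
f 55 44 65
f 64 65 50
f 55 65 64
f 43 64 76
f 64 50 79
f 76 79 53
f 64 79 76
f 43 76 80
f 76 53 84
f 80 84 54
f 76 84 80
f 44 60 71
f 60 48 74
f 71 74 52
f 60 74 71
f 48 83 61
f 83 54 82
f 61 82 47
f 83 82 61
f 54 84 81
f 84 53 77
f 81 77 45
f 84 77 81
f 53 79 78
f 79 50 66
f 78 66 49
f 79 66 78
f 50 65 70
f 65 44 67
f 70 67 51
f 65 67 70
f 46 72 58
f 72 52 73
f 58 73 47
f 72 73 58
f 46 58 56
f 58 47 57
f 56 57 45
f 58 57 56
f 46 56 63
f 56 45 62
f 63 62 49
f 56 62 63
f 46 63 68
f 63 49 69
f 68 69 51
f 63 69 68
f 46 68 72
f 68 51 75
f 72 75 52
f 68 75 72
f 47 73 61
f 73 52 74
f 61 74 48
f 73 74 61
f 45 57 81
f 57 47 82
f 81 82 54
f 57 82 81
f 49 62 78
f 62 45 77
f 78 77 53
f 62 77 78
f 51 69 70
f 69 49 66
f 70 66 50
f 69 66 70
f 52 75 71
f 75 51 67
f 71 67 44
f 75 67 71



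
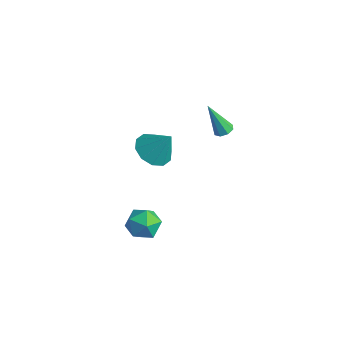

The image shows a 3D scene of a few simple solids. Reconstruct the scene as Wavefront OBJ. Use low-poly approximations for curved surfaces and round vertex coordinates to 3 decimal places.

v -0.345 -2.917 -2.616
v 0.036 -2.356 -1.869
v 0.724 -4.104 -2.271
v 1.105 -3.543 -1.524
v 0.175 -3.927 -1.442
v -0.485 -3.194 -1.656
v 1.245 -3.266 -2.484
v 0.585 -2.533 -2.698
v 1.019 -2.572 -1.787
v 0.358 -2.98 -1.143
v 0.402 -3.48 -2.997
v -0.259 -3.888 -2.353
v -2.199 3.78 -0.467
v -1.889 3.315 -0.509
v -2.821 3.2 1.387
v -1.673 3.641 -0.334
v -1.765 4.049 -0.237
v -2.111 4.299 -0.275
v -2.509 4.245 -0.426
v -2.725 3.918 -0.6
v -2.633 3.511 -0.697
v -2.287 3.261 -0.659
v -3.04 -0.082 -0.559
v -2.308 0.459 -1.176
v -2.2 0.422 0.879
v -2.815 0.887 -1.03
v -3.409 0.944 -0.703
v -3.862 0.61 -0.321
v -4 0.012 -0.031
v -3.773 -0.623 0.059
v -3.265 -1.05 -0.088
v -2.672 -1.108 -0.415
v -2.219 -0.774 -0.796
v -2.08 -0.175 -1.087
f 1 12 6
f 1 6 2
f 1 2 8
f 1 8 11
f 1 11 12
f 2 6 10
f 6 12 5
f 12 11 3
f 11 8 7
f 8 2 9
f 4 10 5
f 4 5 3
f 4 3 7
f 4 7 9
f 4 9 10
f 5 10 6
f 3 5 12
f 7 3 11
f 9 7 8
f 10 9 2
f 14 13 16
f 14 16 15
f 16 13 17
f 16 17 15
f 17 13 18
f 17 18 15
f 18 13 19
f 18 19 15
f 19 13 20
f 19 20 15
f 20 13 21
f 20 21 15
f 21 13 22
f 21 22 15
f 22 13 14
f 22 14 15
f 24 23 26
f 24 26 25
f 26 23 27
f 26 27 25
f 27 23 28
f 27 28 25
f 28 23 29
f 28 29 25
f 29 23 30
f 29 30 25
f 30 23 31
f 30 31 25
f 31 23 32
f 31 32 25
f 32 23 33
f 32 33 25
f 33 23 34
f 33 34 25
f 34 23 24
f 34 24 25



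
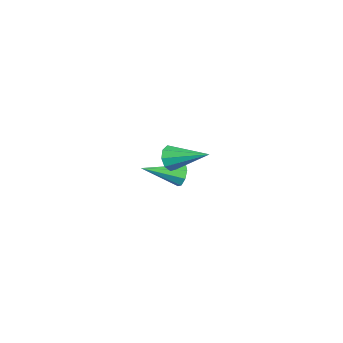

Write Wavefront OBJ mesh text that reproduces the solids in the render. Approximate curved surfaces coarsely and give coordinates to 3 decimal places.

v -1.751 0.559 -2.821
v -1.551 0.792 -2.413
v -1.209 -0.819 -2.299
v -1.917 0.671 -2.352
v -2.186 0.485 -2.565
v -2.2 0.342 -2.928
v -1.95 0.326 -3.228
v -1.584 0.447 -3.29
v -1.316 0.633 -3.076
v -1.302 0.776 -2.713
v 3.045 1.178 0.773
v 3.225 0.951 1.229
v 3.415 2.542 1.307
v 3.499 0.973 0.983
v 3.561 1.091 0.638
v 3.381 1.25 0.357
v 3.044 1.375 0.271
v 2.708 1.408 0.42
v 2.529 1.333 0.734
v 2.592 1.186 1.067
v 2.867 1.035 1.263
f 2 1 4
f 2 4 3
f 4 1 5
f 4 5 3
f 5 1 6
f 5 6 3
f 6 1 7
f 6 7 3
f 7 1 8
f 7 8 3
f 8 1 9
f 8 9 3
f 9 1 10
f 9 10 3
f 10 1 2
f 10 2 3
f 12 11 14
f 12 14 13
f 14 11 15
f 14 15 13
f 15 11 16
f 15 16 13
f 16 11 17
f 16 17 13
f 17 11 18
f 17 18 13
f 18 11 19
f 18 19 13
f 19 11 20
f 19 20 13
f 20 11 21
f 20 21 13
f 21 11 12
f 21 12 13



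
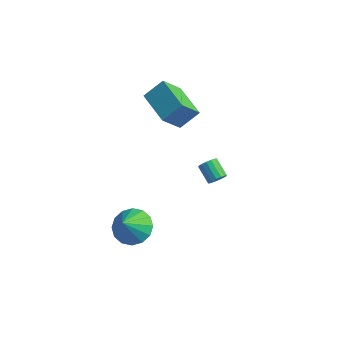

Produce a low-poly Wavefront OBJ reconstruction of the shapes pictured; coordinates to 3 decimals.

v -4.314 4.052 -1.212
v -4.578 2.94 0.073
v -3.76 4.95 -0.322
v -4.025 3.838 0.963
v -2.435 3.222 -1.543
v -2.7 2.11 -0.258
v -1.882 4.12 -0.653
v -2.146 3.008 0.632
v 2.67 -0.445 0.205
v 2.94 -0.072 0.401
v 2.1 0.237 0.97
v 1.83 -0.135 0.775
v 2.832 0.028 0.188
v 1.993 0.337 0.757
v 2.681 0.001 -0.02
v 1.841 0.31 0.549
v 2.527 -0.145 -0.168
v 1.687 0.164 0.401
v 2.411 -0.371 -0.216
v 1.572 -0.062 0.353
v 2.364 -0.617 -0.151
v 1.525 -0.308 0.418
v 2.4 -0.817 0.01
v 1.56 -0.508 0.579
v 2.507 -0.917 0.223
v 1.668 -0.608 0.792
v 2.659 -0.89 0.431
v 1.819 -0.581 1
v 2.813 -0.744 0.579
v 1.973 -0.435 1.148
v 2.928 -0.518 0.627
v 2.089 -0.209 1.196
v 2.975 -0.272 0.562
v 2.136 0.037 1.131
v -1.007 -2.434 -4.408
v -0.083 -2.797 -4.805
v -0.853 -3.366 -3.192
v 0.057 -2.364 -4.49
v -0.088 -1.949 -4.153
v -0.48 -1.664 -3.884
v -1.013 -1.585 -3.756
v -1.544 -1.734 -3.802
v -1.932 -2.07 -4.011
v -2.072 -2.503 -4.326
v -1.927 -2.918 -4.663
v -1.535 -3.203 -4.931
v -1.002 -3.282 -5.06
v -0.47 -3.134 -5.013
f 2 4 1
f 5 2 1
f 1 4 3
f 3 5 1
f 2 8 4
f 6 2 5
f 6 8 2
f 4 8 3
f 7 5 3
f 3 8 7
f 7 6 5
f 8 6 7
f 10 9 13
f 10 13 11
f 11 13 14
f 11 14 12
f 13 9 15
f 13 15 14
f 14 15 16
f 14 16 12
f 15 9 17
f 15 17 16
f 16 17 18
f 16 18 12
f 17 9 19
f 17 19 18
f 18 19 20
f 18 20 12
f 19 9 21
f 19 21 20
f 20 21 22
f 20 22 12
f 21 9 23
f 21 23 22
f 22 23 24
f 22 24 12
f 23 9 25
f 23 25 24
f 24 25 26
f 24 26 12
f 25 9 27
f 25 27 26
f 26 27 28
f 26 28 12
f 27 9 29
f 27 29 28
f 28 29 30
f 28 30 12
f 29 9 31
f 29 31 30
f 30 31 32
f 30 32 12
f 31 9 33
f 31 33 32
f 32 33 34
f 32 34 12
f 33 9 10
f 33 10 34
f 34 10 11
f 34 11 12
f 36 35 38
f 36 38 37
f 38 35 39
f 38 39 37
f 39 35 40
f 39 40 37
f 40 35 41
f 40 41 37
f 41 35 42
f 41 42 37
f 42 35 43
f 42 43 37
f 43 35 44
f 43 44 37
f 44 35 45
f 44 45 37
f 45 35 46
f 45 46 37
f 46 35 47
f 46 47 37
f 47 35 48
f 47 48 37
f 48 35 36
f 48 36 37



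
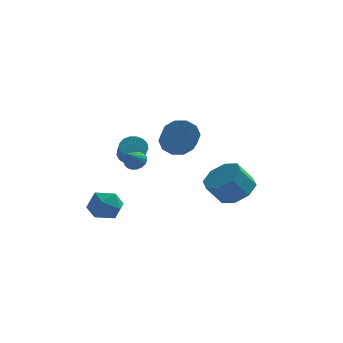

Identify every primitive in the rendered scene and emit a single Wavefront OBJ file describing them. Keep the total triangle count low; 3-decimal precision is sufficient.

v -3.26 2.276 -0.37
v -2.881 1.949 -0.845
v -2.64 1.097 -0.064
v -3.02 1.424 0.41
v -2.665 2.148 -0.694
v -2.424 1.296 0.086
v -2.585 2.376 -0.469
v -2.344 1.524 0.311
v -2.66 2.582 -0.222
v -2.419 1.73 0.559
v -2.872 2.717 -0.008
v -2.632 1.865 0.772
v -3.174 2.751 0.122
v -2.933 1.9 0.903
v -3.495 2.677 0.14
v -3.254 1.825 0.92
v -3.762 2.511 0.041
v -3.522 1.659 0.821
v -3.915 2.29 -0.152
v -3.674 1.439 0.628
v -3.917 2.067 -0.396
v -3.677 1.215 0.385
v -3.769 1.891 -0.633
v -3.529 1.04 0.147
v -3.505 1.804 -0.81
v -3.264 0.952 -0.03
v -3.184 1.824 -0.886
v -2.944 0.973 -0.106
v -0.952 1.359 0.907
v -0.209 1.23 0.434
v 0.135 -0.628 1.481
v -0.608 -0.499 1.953
v -0.075 1.51 0.888
v 0.268 -0.348 1.934
v -0.276 1.733 1.349
v 0.067 -0.125 2.396
v -0.735 1.813 1.641
v -0.392 -0.045 2.688
v -1.277 1.719 1.653
v -0.934 -0.139 2.699
v -1.695 1.488 1.379
v -1.351 -0.37 2.426
v -1.828 1.208 0.926
v -1.485 -0.65 1.972
v -1.627 0.985 0.464
v -1.284 -0.873 1.511
v -1.168 0.905 0.172
v -0.825 -0.953 1.219
v -0.626 0.999 0.161
v -0.283 -0.859 1.207
v -2.519 -1.81 0.743
v -2.18 -1.588 1.13
v -2.821 -2.59 1.457
v -2.395 -1.468 1.169
v -2.635 -1.416 1.125
v -2.851 -1.442 1.004
v -3.002 -1.541 0.832
v -3.057 -1.693 0.643
v -3.006 -1.868 0.473
v -2.858 -2.032 0.357
v -2.643 -2.151 0.317
v -2.403 -2.203 0.362
v -2.186 -2.177 0.482
v -2.035 -2.078 0.654
v -1.98 -1.926 0.844
v -2.032 -1.751 1.014
v 2.166 -3.149 -0.384
v 2.725 -3.976 -0.325
v 2.053 -4.358 0.683
v 1.494 -3.531 0.624
v 3.013 -3.399 0.086
v 2.341 -3.781 1.094
v 2.805 -2.675 0.222
v 2.133 -3.057 1.23
v 2.223 -2.229 0.003
v 1.551 -2.61 1.01
v 1.607 -2.322 -0.443
v 0.935 -2.704 0.565
v 1.319 -2.899 -0.854
v 0.647 -3.281 0.154
v 1.527 -3.623 -0.99
v 0.855 -4.005 0.018
v 2.109 -4.07 -0.77
v 1.437 -4.451 0.237
v -4.597 -2.954 -1.794
v -4.296 -2.529 -2.572
v -3.344 -2.511 -1.068
v -3.043 -2.086 -1.846
v -3.782 -1.746 -1.382
v -4.556 -2.02 -1.831
v -3.084 -3.02 -1.809
v -3.858 -3.294 -2.258
v -3.361 -2.57 -2.581
v -3.792 -1.783 -2.317
v -3.848 -3.257 -1.323
v -4.279 -2.47 -1.059
f 2 1 5
f 2 5 3
f 3 5 6
f 3 6 4
f 5 1 7
f 5 7 6
f 6 7 8
f 6 8 4
f 7 1 9
f 7 9 8
f 8 9 10
f 8 10 4
f 9 1 11
f 9 11 10
f 10 11 12
f 10 12 4
f 11 1 13
f 11 13 12
f 12 13 14
f 12 14 4
f 13 1 15
f 13 15 14
f 14 15 16
f 14 16 4
f 15 1 17
f 15 17 16
f 16 17 18
f 16 18 4
f 17 1 19
f 17 19 18
f 18 19 20
f 18 20 4
f 19 1 21
f 19 21 20
f 20 21 22
f 20 22 4
f 21 1 23
f 21 23 22
f 22 23 24
f 22 24 4
f 23 1 25
f 23 25 24
f 24 25 26
f 24 26 4
f 25 1 27
f 25 27 26
f 26 27 28
f 26 28 4
f 27 1 2
f 27 2 28
f 28 2 3
f 28 3 4
f 30 29 33
f 30 33 31
f 31 33 34
f 31 34 32
f 33 29 35
f 33 35 34
f 34 35 36
f 34 36 32
f 35 29 37
f 35 37 36
f 36 37 38
f 36 38 32
f 37 29 39
f 37 39 38
f 38 39 40
f 38 40 32
f 39 29 41
f 39 41 40
f 40 41 42
f 40 42 32
f 41 29 43
f 41 43 42
f 42 43 44
f 42 44 32
f 43 29 45
f 43 45 44
f 44 45 46
f 44 46 32
f 45 29 47
f 45 47 46
f 46 47 48
f 46 48 32
f 47 29 49
f 47 49 48
f 48 49 50
f 48 50 32
f 49 29 30
f 49 30 50
f 50 30 31
f 50 31 32
f 52 51 54
f 52 54 53
f 54 51 55
f 54 55 53
f 55 51 56
f 55 56 53
f 56 51 57
f 56 57 53
f 57 51 58
f 57 58 53
f 58 51 59
f 58 59 53
f 59 51 60
f 59 60 53
f 60 51 61
f 60 61 53
f 61 51 62
f 61 62 53
f 62 51 63
f 62 63 53
f 63 51 64
f 63 64 53
f 64 51 65
f 64 65 53
f 65 51 66
f 65 66 53
f 66 51 52
f 66 52 53
f 68 67 71
f 68 71 69
f 69 71 72
f 69 72 70
f 71 67 73
f 71 73 72
f 72 73 74
f 72 74 70
f 73 67 75
f 73 75 74
f 74 75 76
f 74 76 70
f 75 67 77
f 75 77 76
f 76 77 78
f 76 78 70
f 77 67 79
f 77 79 78
f 78 79 80
f 78 80 70
f 79 67 81
f 79 81 80
f 80 81 82
f 80 82 70
f 81 67 83
f 81 83 82
f 82 83 84
f 82 84 70
f 83 67 68
f 83 68 84
f 84 68 69
f 84 69 70
f 85 96 90
f 85 90 86
f 85 86 92
f 85 92 95
f 85 95 96
f 86 90 94
f 90 96 89
f 96 95 87
f 95 92 91
f 92 86 93
f 88 94 89
f 88 89 87
f 88 87 91
f 88 91 93
f 88 93 94
f 89 94 90
f 87 89 96
f 91 87 95
f 93 91 92
f 94 93 86



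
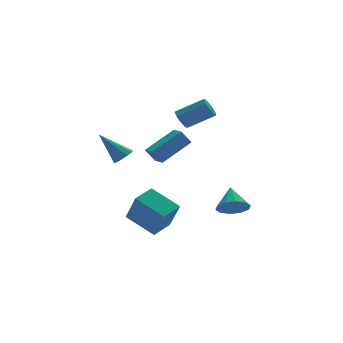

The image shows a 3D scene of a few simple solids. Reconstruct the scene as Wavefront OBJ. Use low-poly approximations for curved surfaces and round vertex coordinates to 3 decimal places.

v -1.098 0.545 0.722
v 0.643 0.933 1.812
v -1.186 1.433 0.546
v 0.555 1.821 1.636
v -0.575 0.439 -0.076
v 1.166 0.827 1.014
v -0.663 1.327 -0.252
v 1.078 1.715 0.838
v 3.442 0.571 -4.011
v 4.051 0.952 -4.632
v 3.738 1.729 -3.009
v 3.519 1.178 -4.737
v 2.958 1.173 -4.564
v 2.582 0.937 -4.18
v 2.534 0.562 -3.731
v 2.832 0.19 -3.389
v 3.364 -0.037 -3.285
v 3.925 -0.032 -3.458
v 4.301 0.204 -3.842
v 4.349 0.58 -4.29
v 1.192 2.471 2.087
v 1.441 2.195 1.541
v 2.876 1.694 2.447
v 2.628 1.969 2.993
v 1.573 2.626 1.57
v 3.008 2.124 2.477
v 1.527 2.984 1.841
v 2.962 2.482 2.748
v 1.324 3.102 2.227
v 2.76 2.6 3.134
v 1.06 2.925 2.548
v 2.495 2.423 3.454
v 0.858 2.535 2.652
v 2.293 2.033 3.558
v 0.812 2.115 2.492
v 2.247 1.613 3.399
v 0.944 1.862 2.143
v 2.379 1.36 3.049
v 1.193 1.894 1.767
v 2.628 1.392 2.673
v -1.071 0.375 -5.243
v -0.859 -0.598 -3.52
v -2.163 1.751 -4.33
v -1.951 0.778 -2.608
v 0.071 1.102 -4.972
v 0.283 0.129 -3.25
v -1.021 2.478 -4.06
v -0.809 1.505 -2.337
v -2.431 1.205 0.303
v -2.163 0.868 0.776
v -3.409 2.295 1.637
v -1.927 1.175 0.697
v -1.884 1.495 0.468
v -2.05 1.704 0.176
v -2.361 1.722 -0.068
v -2.699 1.543 -0.169
v -2.935 1.236 -0.091
v -2.978 0.916 0.139
v -2.812 0.707 0.431
v -2.501 0.689 0.674
f 2 4 1
f 5 2 1
f 1 4 3
f 3 5 1
f 2 8 4
f 6 2 5
f 6 8 2
f 4 8 3
f 7 5 3
f 3 8 7
f 7 6 5
f 8 6 7
f 10 9 12
f 10 12 11
f 12 9 13
f 12 13 11
f 13 9 14
f 13 14 11
f 14 9 15
f 14 15 11
f 15 9 16
f 15 16 11
f 16 9 17
f 16 17 11
f 17 9 18
f 17 18 11
f 18 9 19
f 18 19 11
f 19 9 20
f 19 20 11
f 20 9 10
f 20 10 11
f 22 21 25
f 22 25 23
f 23 25 26
f 23 26 24
f 25 21 27
f 25 27 26
f 26 27 28
f 26 28 24
f 27 21 29
f 27 29 28
f 28 29 30
f 28 30 24
f 29 21 31
f 29 31 30
f 30 31 32
f 30 32 24
f 31 21 33
f 31 33 32
f 32 33 34
f 32 34 24
f 33 21 35
f 33 35 34
f 34 35 36
f 34 36 24
f 35 21 37
f 35 37 36
f 36 37 38
f 36 38 24
f 37 21 39
f 37 39 38
f 38 39 40
f 38 40 24
f 39 21 22
f 39 22 40
f 40 22 23
f 40 23 24
f 42 44 41
f 45 42 41
f 41 44 43
f 43 45 41
f 42 48 44
f 46 42 45
f 46 48 42
f 44 48 43
f 47 45 43
f 43 48 47
f 47 46 45
f 48 46 47
f 50 49 52
f 50 52 51
f 52 49 53
f 52 53 51
f 53 49 54
f 53 54 51
f 54 49 55
f 54 55 51
f 55 49 56
f 55 56 51
f 56 49 57
f 56 57 51
f 57 49 58
f 57 58 51
f 58 49 59
f 58 59 51
f 59 49 60
f 59 60 51
f 60 49 50
f 60 50 51



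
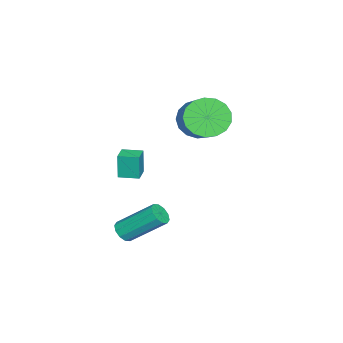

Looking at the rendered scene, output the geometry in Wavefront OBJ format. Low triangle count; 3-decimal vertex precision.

v 2.512 1.381 -2.837
v 3.099 1.428 -2.797
v 2.874 3.065 -1.422
v 2.288 3.019 -1.463
v 2.988 1.642 -3.07
v 2.763 3.279 -1.695
v 2.695 1.756 -3.255
v 2.47 3.394 -1.88
v 2.332 1.728 -3.28
v 2.107 3.365 -1.905
v 2.039 1.567 -3.136
v 1.814 3.204 -1.761
v 1.926 1.335 -2.878
v 1.701 2.972 -1.503
v 2.037 1.121 -2.605
v 1.812 2.758 -1.23
v 2.33 1.006 -2.42
v 2.105 2.644 -1.045
v 2.693 1.035 -2.395
v 2.468 2.672 -1.02
v 2.986 1.196 -2.539
v 2.761 2.833 -1.164
v 2.92 1.524 1.372
v 2.816 1.477 2.587
v 2.786 2.444 1.397
v 2.682 2.397 2.611
v 3.758 1.643 1.449
v 3.654 1.596 2.663
v 3.624 2.563 1.473
v 3.52 2.516 2.688
v -2.274 3.282 2.014
v -1.932 3.814 1.127
v -0.383 4.671 2.239
v -0.726 4.138 3.126
v -2.272 4.143 1.346
v -0.723 5 2.458
v -2.612 4.275 1.719
v -1.063 5.132 2.831
v -2.875 4.18 2.159
v -1.327 5.036 3.271
v -3.001 3.878 2.566
v -1.452 4.735 3.678
v -2.96 3.44 2.847
v -1.411 4.297 3.959
v -2.762 2.966 2.936
v -1.213 3.822 4.048
v -2.452 2.564 2.815
v -0.904 3.42 3.927
v -2.102 2.326 2.51
v -0.553 3.183 3.622
v -1.791 2.308 2.091
v -0.242 3.164 3.203
v -1.591 2.512 1.655
v -0.042 3.369 2.767
v -1.547 2.893 1.301
v 0.001 3.75 2.413
v -1.67 3.363 1.11
v -0.122 4.219 2.222
f 2 1 5
f 2 5 3
f 3 5 6
f 3 6 4
f 5 1 7
f 5 7 6
f 6 7 8
f 6 8 4
f 7 1 9
f 7 9 8
f 8 9 10
f 8 10 4
f 9 1 11
f 9 11 10
f 10 11 12
f 10 12 4
f 11 1 13
f 11 13 12
f 12 13 14
f 12 14 4
f 13 1 15
f 13 15 14
f 14 15 16
f 14 16 4
f 15 1 17
f 15 17 16
f 16 17 18
f 16 18 4
f 17 1 19
f 17 19 18
f 18 19 20
f 18 20 4
f 19 1 21
f 19 21 20
f 20 21 22
f 20 22 4
f 21 1 2
f 21 2 22
f 22 2 3
f 22 3 4
f 24 26 23
f 27 24 23
f 23 26 25
f 25 27 23
f 24 30 26
f 28 24 27
f 28 30 24
f 26 30 25
f 29 27 25
f 25 30 29
f 29 28 27
f 30 28 29
f 32 31 35
f 32 35 33
f 33 35 36
f 33 36 34
f 35 31 37
f 35 37 36
f 36 37 38
f 36 38 34
f 37 31 39
f 37 39 38
f 38 39 40
f 38 40 34
f 39 31 41
f 39 41 40
f 40 41 42
f 40 42 34
f 41 31 43
f 41 43 42
f 42 43 44
f 42 44 34
f 43 31 45
f 43 45 44
f 44 45 46
f 44 46 34
f 45 31 47
f 45 47 46
f 46 47 48
f 46 48 34
f 47 31 49
f 47 49 48
f 48 49 50
f 48 50 34
f 49 31 51
f 49 51 50
f 50 51 52
f 50 52 34
f 51 31 53
f 51 53 52
f 52 53 54
f 52 54 34
f 53 31 55
f 53 55 54
f 54 55 56
f 54 56 34
f 55 31 57
f 55 57 56
f 56 57 58
f 56 58 34
f 57 31 32
f 57 32 58
f 58 32 33
f 58 33 34



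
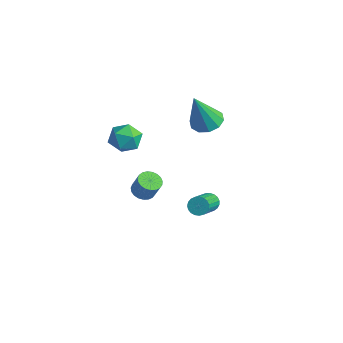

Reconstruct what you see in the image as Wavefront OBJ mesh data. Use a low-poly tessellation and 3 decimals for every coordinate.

v -3.846 -1.503 2.698
v -3.181 -0.951 2.576
v -3.159 -2.089 3.784
v -2.494 -1.537 3.662
v -3.261 -1.24 3.956
v -3.685 -0.878 3.285
v -2.655 -2.162 3.075
v -3.079 -1.8 2.404
v -2.445 -1.358 2.809
v -2.82 -0.788 3.354
v -3.52 -2.252 3.006
v -3.895 -1.682 3.551
v -2.009 -1.375 0.105
v -1.541 -1.701 -0.08
v -1.102 -1.611 0.87
v -1.571 -1.285 1.055
v -1.468 -1.469 -0.136
v -1.029 -1.379 0.814
v -1.488 -1.221 -0.15
v -1.05 -1.131 0.8
v -1.599 -0.999 -0.12
v -1.161 -0.909 0.83
v -1.781 -0.843 -0.051
v -1.342 -0.753 0.899
v -2.002 -0.778 0.045
v -1.563 -0.688 0.995
v -2.224 -0.817 0.151
v -1.786 -0.727 1.101
v -2.409 -0.952 0.25
v -1.971 -0.862 1.2
v -2.525 -1.16 0.323
v -2.087 -1.07 1.273
v -2.552 -1.406 0.359
v -2.114 -1.316 1.308
v -2.485 -1.646 0.35
v -2.047 -1.556 1.3
v -2.336 -1.839 0.3
v -1.897 -1.749 1.25
v -2.13 -1.952 0.215
v -1.691 -1.862 1.165
v -1.903 -1.966 0.112
v -1.465 -1.876 1.062
v -1.695 -1.877 0.007
v -1.256 -1.787 0.957
v -2.939 3.035 2.403
v -2.292 3.551 2.599
v -2.901 2.225 4.417
v -2.74 3.803 2.708
v -3.264 3.761 2.702
v -3.663 3.442 2.581
v -3.786 2.967 2.392
v -3.585 2.518 2.208
v -3.137 2.266 2.098
v -2.614 2.308 2.105
v -2.214 2.627 2.226
v -2.092 3.102 2.415
v -2.172 2.608 -2.971
v -1.758 2.616 -3.319
v -0.855 1.281 -2.276
v -1.268 1.272 -1.929
v -1.698 2.773 -3.17
v -0.794 1.438 -2.128
v -1.719 2.901 -2.987
v -0.816 1.566 -1.945
v -1.818 2.979 -2.802
v -0.915 1.644 -1.759
v -1.979 2.993 -2.645
v -1.076 1.657 -1.603
v -2.173 2.939 -2.545
v -1.27 1.604 -1.503
v -2.367 2.829 -2.519
v -1.463 1.494 -1.476
v -2.527 2.68 -2.571
v -1.623 1.345 -1.528
v -2.625 2.519 -2.692
v -1.722 1.184 -1.649
v -2.645 2.373 -2.862
v -1.742 1.038 -1.819
v -2.584 2.268 -3.05
v -1.68 0.932 -2.007
v -2.451 2.221 -3.225
v -1.547 0.886 -2.182
v -2.27 2.241 -3.356
v -1.366 0.906 -2.313
v -2.071 2.325 -3.42
v -1.168 0.99 -2.378
v -1.891 2.457 -3.407
v -0.987 1.122 -2.365
f 1 12 6
f 1 6 2
f 1 2 8
f 1 8 11
f 1 11 12
f 2 6 10
f 6 12 5
f 12 11 3
f 11 8 7
f 8 2 9
f 4 10 5
f 4 5 3
f 4 3 7
f 4 7 9
f 4 9 10
f 5 10 6
f 3 5 12
f 7 3 11
f 9 7 8
f 10 9 2
f 14 13 17
f 14 17 15
f 15 17 18
f 15 18 16
f 17 13 19
f 17 19 18
f 18 19 20
f 18 20 16
f 19 13 21
f 19 21 20
f 20 21 22
f 20 22 16
f 21 13 23
f 21 23 22
f 22 23 24
f 22 24 16
f 23 13 25
f 23 25 24
f 24 25 26
f 24 26 16
f 25 13 27
f 25 27 26
f 26 27 28
f 26 28 16
f 27 13 29
f 27 29 28
f 28 29 30
f 28 30 16
f 29 13 31
f 29 31 30
f 30 31 32
f 30 32 16
f 31 13 33
f 31 33 32
f 32 33 34
f 32 34 16
f 33 13 35
f 33 35 34
f 34 35 36
f 34 36 16
f 35 13 37
f 35 37 36
f 36 37 38
f 36 38 16
f 37 13 39
f 37 39 38
f 38 39 40
f 38 40 16
f 39 13 41
f 39 41 40
f 40 41 42
f 40 42 16
f 41 13 43
f 41 43 42
f 42 43 44
f 42 44 16
f 43 13 14
f 43 14 44
f 44 14 15
f 44 15 16
f 46 45 48
f 46 48 47
f 48 45 49
f 48 49 47
f 49 45 50
f 49 50 47
f 50 45 51
f 50 51 47
f 51 45 52
f 51 52 47
f 52 45 53
f 52 53 47
f 53 45 54
f 53 54 47
f 54 45 55
f 54 55 47
f 55 45 56
f 55 56 47
f 56 45 46
f 56 46 47
f 58 57 61
f 58 61 59
f 59 61 62
f 59 62 60
f 61 57 63
f 61 63 62
f 62 63 64
f 62 64 60
f 63 57 65
f 63 65 64
f 64 65 66
f 64 66 60
f 65 57 67
f 65 67 66
f 66 67 68
f 66 68 60
f 67 57 69
f 67 69 68
f 68 69 70
f 68 70 60
f 69 57 71
f 69 71 70
f 70 71 72
f 70 72 60
f 71 57 73
f 71 73 72
f 72 73 74
f 72 74 60
f 73 57 75
f 73 75 74
f 74 75 76
f 74 76 60
f 75 57 77
f 75 77 76
f 76 77 78
f 76 78 60
f 77 57 79
f 77 79 78
f 78 79 80
f 78 80 60
f 79 57 81
f 79 81 80
f 80 81 82
f 80 82 60
f 81 57 83
f 81 83 82
f 82 83 84
f 82 84 60
f 83 57 85
f 83 85 84
f 84 85 86
f 84 86 60
f 85 57 87
f 85 87 86
f 86 87 88
f 86 88 60
f 87 57 58
f 87 58 88
f 88 58 59
f 88 59 60



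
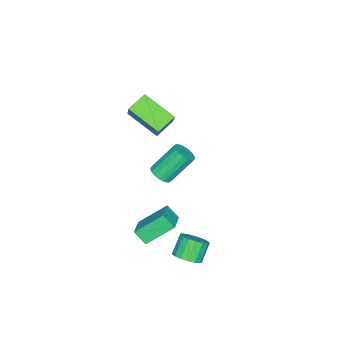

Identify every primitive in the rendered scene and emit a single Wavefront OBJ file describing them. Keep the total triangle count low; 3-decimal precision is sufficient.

v -1.976 -3.029 -3.422
v -1.383 -3.061 -3.034
v -2.37 -2.122 -1.449
v -2.964 -2.091 -1.838
v -1.358 -2.762 -3.195
v -2.346 -1.824 -1.61
v -1.476 -2.525 -3.409
v -2.464 -1.587 -1.824
v -1.708 -2.404 -3.625
v -2.696 -1.466 -2.04
v -2.001 -2.425 -3.795
v -2.989 -1.487 -2.21
v -2.289 -2.585 -3.88
v -3.277 -1.647 -2.295
v -2.505 -2.847 -3.86
v -3.493 -1.909 -2.275
v -2.6 -3.15 -3.74
v -3.588 -2.212 -2.155
v -2.552 -3.426 -3.546
v -3.54 -2.488 -1.962
v -2.372 -3.61 -3.325
v -3.36 -2.672 -1.74
v -2.101 -3.662 -3.126
v -3.089 -2.724 -1.541
v -1.802 -3.568 -2.995
v -2.79 -2.63 -1.41
v -1.543 -3.351 -2.962
v -2.531 -2.413 -1.377
v 4.017 1.866 -2.976
v 4.567 2.237 -2.527
v 3.772 2.264 -1.576
v 3.223 1.894 -2.024
v 4.376 2.524 -2.695
v 3.582 2.551 -1.743
v 4.104 2.66 -2.926
v 3.309 2.687 -1.975
v 3.811 2.615 -3.169
v 3.017 2.642 -2.218
v 3.566 2.398 -3.368
v 2.771 2.425 -2.417
v 3.424 2.059 -3.477
v 2.63 2.087 -2.525
v 3.418 1.677 -3.471
v 2.624 1.704 -2.519
v 3.55 1.337 -3.351
v 2.755 1.364 -2.4
v 3.788 1.119 -3.146
v 2.993 1.146 -2.195
v 4.079 1.072 -2.901
v 3.284 1.099 -1.95
v 4.356 1.207 -2.674
v 3.561 1.234 -1.723
v 4.555 1.493 -2.516
v 3.76 1.521 -1.564
v 4.631 1.865 -2.463
v 3.836 1.892 -1.511
v 3.35 -0.651 -2.808
v 3.329 -1.339 -2.139
v 2.423 0.527 -1.624
v 2.403 -0.161 -0.955
v 4.617 -0.179 -2.285
v 4.597 -0.867 -1.616
v 3.691 0.999 -1.101
v 3.67 0.311 -0.432
v -1.374 -3.69 3.309
v -0.347 -3.008 4.807
v -1.221 -1.844 2.363
v -0.195 -1.161 3.862
v -0.325 -4.059 2.758
v 0.701 -3.376 4.257
v -0.173 -2.212 1.813
v 0.854 -1.53 3.311
f 2 1 5
f 2 5 3
f 3 5 6
f 3 6 4
f 5 1 7
f 5 7 6
f 6 7 8
f 6 8 4
f 7 1 9
f 7 9 8
f 8 9 10
f 8 10 4
f 9 1 11
f 9 11 10
f 10 11 12
f 10 12 4
f 11 1 13
f 11 13 12
f 12 13 14
f 12 14 4
f 13 1 15
f 13 15 14
f 14 15 16
f 14 16 4
f 15 1 17
f 15 17 16
f 16 17 18
f 16 18 4
f 17 1 19
f 17 19 18
f 18 19 20
f 18 20 4
f 19 1 21
f 19 21 20
f 20 21 22
f 20 22 4
f 21 1 23
f 21 23 22
f 22 23 24
f 22 24 4
f 23 1 25
f 23 25 24
f 24 25 26
f 24 26 4
f 25 1 27
f 25 27 26
f 26 27 28
f 26 28 4
f 27 1 2
f 27 2 28
f 28 2 3
f 28 3 4
f 30 29 33
f 30 33 31
f 31 33 34
f 31 34 32
f 33 29 35
f 33 35 34
f 34 35 36
f 34 36 32
f 35 29 37
f 35 37 36
f 36 37 38
f 36 38 32
f 37 29 39
f 37 39 38
f 38 39 40
f 38 40 32
f 39 29 41
f 39 41 40
f 40 41 42
f 40 42 32
f 41 29 43
f 41 43 42
f 42 43 44
f 42 44 32
f 43 29 45
f 43 45 44
f 44 45 46
f 44 46 32
f 45 29 47
f 45 47 46
f 46 47 48
f 46 48 32
f 47 29 49
f 47 49 48
f 48 49 50
f 48 50 32
f 49 29 51
f 49 51 50
f 50 51 52
f 50 52 32
f 51 29 53
f 51 53 52
f 52 53 54
f 52 54 32
f 53 29 55
f 53 55 54
f 54 55 56
f 54 56 32
f 55 29 30
f 55 30 56
f 56 30 31
f 56 31 32
f 58 60 57
f 61 58 57
f 57 60 59
f 59 61 57
f 58 64 60
f 62 58 61
f 62 64 58
f 60 64 59
f 63 61 59
f 59 64 63
f 63 62 61
f 64 62 63
f 66 68 65
f 69 66 65
f 65 68 67
f 67 69 65
f 66 72 68
f 70 66 69
f 70 72 66
f 68 72 67
f 71 69 67
f 67 72 71
f 71 70 69
f 72 70 71



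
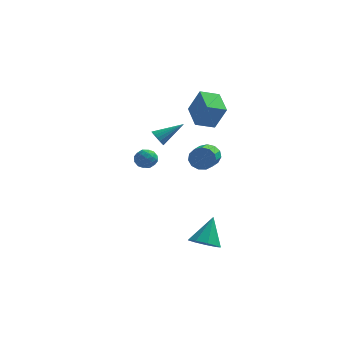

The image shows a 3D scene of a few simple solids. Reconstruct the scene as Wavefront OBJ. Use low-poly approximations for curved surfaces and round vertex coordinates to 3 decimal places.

v -2.877 3.171 -0.788
v -2.561 2.865 -1.481
v -4.059 2.655 -1.099
v -3.743 2.349 -1.792
v -3.515 2.042 -1.066
v -2.785 2.361 -0.874
v -3.835 3.159 -1.706
v -3.105 3.478 -1.514
v -3.154 2.858 -2.048
v -2.956 2.167 -1.652
v -3.664 3.353 -0.928
v -3.466 2.662 -0.532
v -2.615 3.064 -1.107
v -4.005 2.456 -1.473
v -3.871 2.276 -1.046
v -3.685 2.096 -1.453
v -2.747 2.767 -0.751
v -2.561 2.587 -1.158
v -3.122 2.103 -0.914
v -4.059 2.933 -1.422
v -3.873 2.753 -1.829
v -2.935 3.424 -1.127
v -2.749 3.244 -1.534
v -3.498 3.417 -1.666
v -2.778 2.879 -1.848
v -3.473 2.576 -2.03
v -3.527 3.052 -1.98
v -3.097 3.24 -1.867
v -2.662 2.473 -1.615
v -3.356 2.17 -1.798
v -3.222 1.989 -1.371
v -2.793 2.177 -1.258
v -3.01 2.469 -1.948
v -3.264 3.35 -0.782
v -3.958 3.047 -0.965
v -3.827 3.343 -1.322
v -3.398 3.531 -1.209
v -3.147 2.944 -0.55
v -3.842 2.641 -0.732
v -3.523 2.28 -0.713
v -3.093 2.468 -0.6
v -3.61 3.051 -0.632
v 1.762 -4.445 -4.499
v 2.779 -4.389 -4.755
v 2.118 -3.235 -2.821
v 2.418 -3.852 -5.066
v 1.75 -3.592 -5.112
v 1.087 -3.732 -4.871
v 0.741 -4.205 -4.456
v 0.872 -4.791 -4.062
v 1.42 -5.215 -3.872
v 2.128 -5.279 -3.976
v 2.665 -4.953 -4.325
v -2.264 1.384 1.308
v -1.862 0.89 1.133
v -0.756 2.256 2.312
v -1.828 1.101 0.9
v -1.894 1.376 0.761
v -2.045 1.654 0.746
v -2.246 1.869 0.86
v -2.451 1.974 1.077
v -2.613 1.943 1.346
v -2.695 1.785 1.607
v -2.678 1.534 1.799
v -2.566 1.25 1.878
v -2.385 0.996 1.827
v -2.176 0.831 1.657
v -1.988 0.793 1.406
v 0.996 0.966 0.322
v 1.416 1.196 1.061
v 1.384 -0.537 1.617
v 0.964 -0.766 0.878
v 0.931 1.236 1.157
v 0.899 -0.497 1.713
v 0.467 1.19 0.989
v 0.435 -0.543 1.545
v 0.171 1.073 0.609
v 0.139 -0.659 1.165
v 0.137 0.923 0.137
v 0.105 -0.81 0.693
v 0.375 0.786 -0.275
v 0.343 -0.947 0.281
v 0.811 0.707 -0.498
v 0.779 -1.026 0.058
v 1.305 0.709 -0.461
v 1.274 -1.023 0.095
v 1.701 0.794 -0.175
v 1.67 -0.939 0.381
v 1.874 0.933 0.269
v 1.842 -0.799 0.825
v 1.767 1.083 0.729
v 1.735 -0.65 1.285
v 0.215 0.902 2.986
v 0.994 0.708 4.675
v -0.546 2.601 3.532
v 0.233 2.407 5.221
v 1.347 1.553 2.539
v 2.126 1.359 4.228
v 0.586 3.252 3.085
v 1.365 3.058 4.774
f 1 38 17
f 38 12 41
f 17 41 6
f 38 41 17
f 1 17 13
f 17 6 18
f 13 18 2
f 17 18 13
f 1 13 22
f 13 2 23
f 22 23 8
f 13 23 22
f 1 22 34
f 22 8 37
f 34 37 11
f 22 37 34
f 1 34 38
f 34 11 42
f 38 42 12
f 34 42 38
f 2 18 29
f 18 6 32
f 29 32 10
f 18 32 29
f 6 41 19
f 41 12 40
f 19 40 5
f 41 40 19
f 12 42 39
f 42 11 35
f 39 35 3
f 42 35 39
f 11 37 36
f 37 8 24
f 36 24 7
f 37 24 36
f 8 23 28
f 23 2 25
f 28 25 9
f 23 25 28
f 4 30 16
f 30 10 31
f 16 31 5
f 30 31 16
f 4 16 14
f 16 5 15
f 14 15 3
f 16 15 14
f 4 14 21
f 14 3 20
f 21 20 7
f 14 20 21
f 4 21 26
f 21 7 27
f 26 27 9
f 21 27 26
f 4 26 30
f 26 9 33
f 30 33 10
f 26 33 30
f 5 31 19
f 31 10 32
f 19 32 6
f 31 32 19
f 3 15 39
f 15 5 40
f 39 40 12
f 15 40 39
f 7 20 36
f 20 3 35
f 36 35 11
f 20 35 36
f 9 27 28
f 27 7 24
f 28 24 8
f 27 24 28
f 10 33 29
f 33 9 25
f 29 25 2
f 33 25 29
f 44 43 46
f 44 46 45
f 46 43 47
f 46 47 45
f 47 43 48
f 47 48 45
f 48 43 49
f 48 49 45
f 49 43 50
f 49 50 45
f 50 43 51
f 50 51 45
f 51 43 52
f 51 52 45
f 52 43 53
f 52 53 45
f 53 43 44
f 53 44 45
f 55 54 57
f 55 57 56
f 57 54 58
f 57 58 56
f 58 54 59
f 58 59 56
f 59 54 60
f 59 60 56
f 60 54 61
f 60 61 56
f 61 54 62
f 61 62 56
f 62 54 63
f 62 63 56
f 63 54 64
f 63 64 56
f 64 54 65
f 64 65 56
f 65 54 66
f 65 66 56
f 66 54 67
f 66 67 56
f 67 54 68
f 67 68 56
f 68 54 55
f 68 55 56
f 70 69 73
f 70 73 71
f 71 73 74
f 71 74 72
f 73 69 75
f 73 75 74
f 74 75 76
f 74 76 72
f 75 69 77
f 75 77 76
f 76 77 78
f 76 78 72
f 77 69 79
f 77 79 78
f 78 79 80
f 78 80 72
f 79 69 81
f 79 81 80
f 80 81 82
f 80 82 72
f 81 69 83
f 81 83 82
f 82 83 84
f 82 84 72
f 83 69 85
f 83 85 84
f 84 85 86
f 84 86 72
f 85 69 87
f 85 87 86
f 86 87 88
f 86 88 72
f 87 69 89
f 87 89 88
f 88 89 90
f 88 90 72
f 89 69 91
f 89 91 90
f 90 91 92
f 90 92 72
f 91 69 70
f 91 70 92
f 92 70 71
f 92 71 72
f 94 96 93
f 97 94 93
f 93 96 95
f 95 97 93
f 94 100 96
f 98 94 97
f 98 100 94
f 96 100 95
f 99 97 95
f 95 100 99
f 99 98 97
f 100 98 99



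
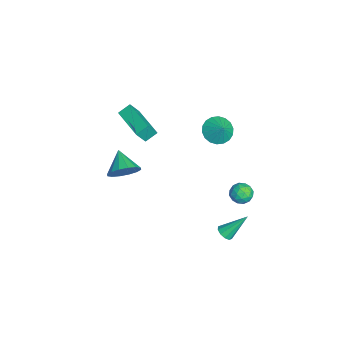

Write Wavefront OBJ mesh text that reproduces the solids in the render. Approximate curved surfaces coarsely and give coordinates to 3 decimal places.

v 3.572 2.643 -0.596
v 4.199 2.474 -0.809
v 3.141 1.846 -1.231
v 3.768 1.677 -1.444
v 3.583 1.556 -0.797
v 3.849 2.048 -0.405
v 3.491 2.272 -1.635
v 3.757 2.764 -1.243
v 4.149 2.245 -1.451
v 4.206 1.802 -0.933
v 3.134 2.518 -1.107
v 3.191 2.075 -0.589
v 3.923 2.629 -0.647
v 3.417 1.691 -1.393
v 3.308 1.62 -1.013
v 3.677 1.521 -1.138
v 3.717 2.378 -0.41
v 4.086 2.279 -0.535
v 3.724 1.739 -0.528
v 3.254 2.041 -1.505
v 3.623 1.942 -1.63
v 3.663 2.799 -0.902
v 4.032 2.7 -1.027
v 3.616 2.581 -1.512
v 4.262 2.394 -1.15
v 4.009 1.926 -1.522
v 3.846 2.275 -1.635
v 4.003 2.565 -1.404
v 4.296 2.134 -0.845
v 4.043 1.666 -1.218
v 3.934 1.594 -0.838
v 4.09 1.884 -0.608
v 4.266 1.999 -1.223
v 3.297 2.654 -0.822
v 3.044 2.186 -1.195
v 3.25 2.436 -1.432
v 3.406 2.726 -1.202
v 3.331 2.394 -0.518
v 3.078 1.926 -0.89
v 3.337 1.755 -0.636
v 3.494 2.045 -0.405
v 3.074 2.321 -0.817
v 3.568 1.361 -4.642
v 3.923 1.086 -4.36
v 3.472 2.559 -3.358
v 4.086 1.3 -4.547
v 4.051 1.537 -4.771
v 3.832 1.706 -4.945
v 3.512 1.744 -5.004
v 3.213 1.635 -4.925
v 3.05 1.421 -4.738
v 3.085 1.184 -4.514
v 3.304 1.015 -4.34
v 3.624 0.977 -4.281
v -4.058 1.64 -3.213
v -3.335 1.53 -3.787
v -3.362 1.9 -2.387
v -3.429 1.931 -3.834
v -3.648 2.274 -3.757
v -3.948 2.491 -3.572
v -4.27 2.54 -3.317
v -4.549 2.411 -3.04
v -4.732 2.129 -2.798
v -4.781 1.75 -2.638
v -4.686 1.35 -2.592
v -4.468 1.007 -2.669
v -4.168 0.79 -2.853
v -3.846 0.741 -3.109
v -3.566 0.87 -3.385
v -3.384 1.152 -3.627
v -3.337 -3.933 -0.518
v -3.616 -3.268 -0.068
v -3.619 -3.421 -1.449
v -3.898 -2.756 -0.999
v -1.382 -3.044 -0.621
v -1.661 -2.379 -0.171
v -1.664 -2.532 -1.552
v -1.943 -1.867 -1.102
v 0.966 -3.819 -1.533
v 1.392 -4.51 -1.04
v -0.266 -4.061 -0.807
v 1.467 -4.101 -0.777
v 1.407 -3.617 -0.716
v 1.23 -3.187 -0.875
v 0.981 -2.926 -1.21
v 0.729 -2.905 -1.631
v 0.54 -3.128 -2.026
v 0.465 -3.537 -2.289
v 0.524 -4.021 -2.349
v 0.702 -4.452 -2.191
v 0.951 -4.712 -1.856
v 1.203 -4.734 -1.435
f 1 38 17
f 38 12 41
f 17 41 6
f 38 41 17
f 1 17 13
f 17 6 18
f 13 18 2
f 17 18 13
f 1 13 22
f 13 2 23
f 22 23 8
f 13 23 22
f 1 22 34
f 22 8 37
f 34 37 11
f 22 37 34
f 1 34 38
f 34 11 42
f 38 42 12
f 34 42 38
f 2 18 29
f 18 6 32
f 29 32 10
f 18 32 29
f 6 41 19
f 41 12 40
f 19 40 5
f 41 40 19
f 12 42 39
f 42 11 35
f 39 35 3
f 42 35 39
f 11 37 36
f 37 8 24
f 36 24 7
f 37 24 36
f 8 23 28
f 23 2 25
f 28 25 9
f 23 25 28
f 4 30 16
f 30 10 31
f 16 31 5
f 30 31 16
f 4 16 14
f 16 5 15
f 14 15 3
f 16 15 14
f 4 14 21
f 14 3 20
f 21 20 7
f 14 20 21
f 4 21 26
f 21 7 27
f 26 27 9
f 21 27 26
f 4 26 30
f 26 9 33
f 30 33 10
f 26 33 30
f 5 31 19
f 31 10 32
f 19 32 6
f 31 32 19
f 3 15 39
f 15 5 40
f 39 40 12
f 15 40 39
f 7 20 36
f 20 3 35
f 36 35 11
f 20 35 36
f 9 27 28
f 27 7 24
f 28 24 8
f 27 24 28
f 10 33 29
f 33 9 25
f 29 25 2
f 33 25 29
f 44 43 46
f 44 46 45
f 46 43 47
f 46 47 45
f 47 43 48
f 47 48 45
f 48 43 49
f 48 49 45
f 49 43 50
f 49 50 45
f 50 43 51
f 50 51 45
f 51 43 52
f 51 52 45
f 52 43 53
f 52 53 45
f 53 43 54
f 53 54 45
f 54 43 44
f 54 44 45
f 56 55 58
f 56 58 57
f 58 55 59
f 58 59 57
f 59 55 60
f 59 60 57
f 60 55 61
f 60 61 57
f 61 55 62
f 61 62 57
f 62 55 63
f 62 63 57
f 63 55 64
f 63 64 57
f 64 55 65
f 64 65 57
f 65 55 66
f 65 66 57
f 66 55 67
f 66 67 57
f 67 55 68
f 67 68 57
f 68 55 69
f 68 69 57
f 69 55 70
f 69 70 57
f 70 55 56
f 70 56 57
f 72 74 71
f 75 72 71
f 71 74 73
f 73 75 71
f 72 78 74
f 76 72 75
f 76 78 72
f 74 78 73
f 77 75 73
f 73 78 77
f 77 76 75
f 78 76 77
f 80 79 82
f 80 82 81
f 82 79 83
f 82 83 81
f 83 79 84
f 83 84 81
f 84 79 85
f 84 85 81
f 85 79 86
f 85 86 81
f 86 79 87
f 86 87 81
f 87 79 88
f 87 88 81
f 88 79 89
f 88 89 81
f 89 79 90
f 89 90 81
f 90 79 91
f 90 91 81
f 91 79 92
f 91 92 81
f 92 79 80
f 92 80 81

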